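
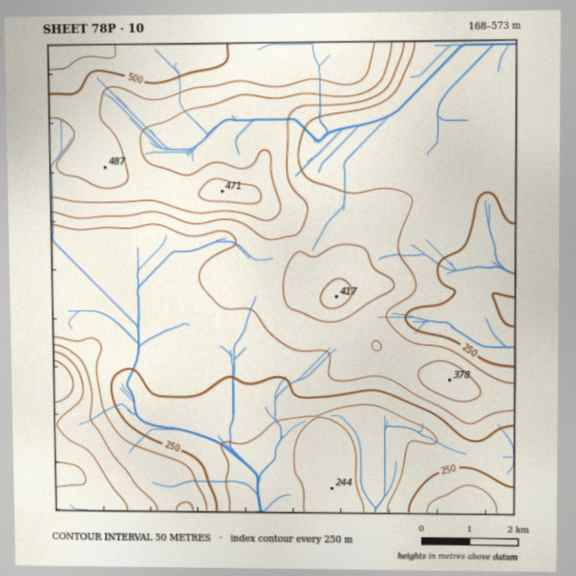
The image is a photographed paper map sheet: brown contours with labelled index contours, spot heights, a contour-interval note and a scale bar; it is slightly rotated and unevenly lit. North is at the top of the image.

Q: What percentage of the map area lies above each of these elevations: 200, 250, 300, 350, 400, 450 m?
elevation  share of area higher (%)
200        95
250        79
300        47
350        30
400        19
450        10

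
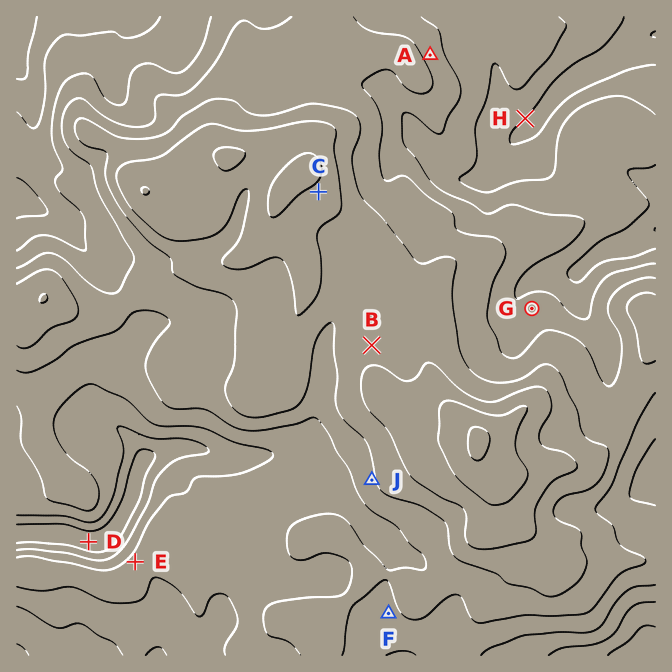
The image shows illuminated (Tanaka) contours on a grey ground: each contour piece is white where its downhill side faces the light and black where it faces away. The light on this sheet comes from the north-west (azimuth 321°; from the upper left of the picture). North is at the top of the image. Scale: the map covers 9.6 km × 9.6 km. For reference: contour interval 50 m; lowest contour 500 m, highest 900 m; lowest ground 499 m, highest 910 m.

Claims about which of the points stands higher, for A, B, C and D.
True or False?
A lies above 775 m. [False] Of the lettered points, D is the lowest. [True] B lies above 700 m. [True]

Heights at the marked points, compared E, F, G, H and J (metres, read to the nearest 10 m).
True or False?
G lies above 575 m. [True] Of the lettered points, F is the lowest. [False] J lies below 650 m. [False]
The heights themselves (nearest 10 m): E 660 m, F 690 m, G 670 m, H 550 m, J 740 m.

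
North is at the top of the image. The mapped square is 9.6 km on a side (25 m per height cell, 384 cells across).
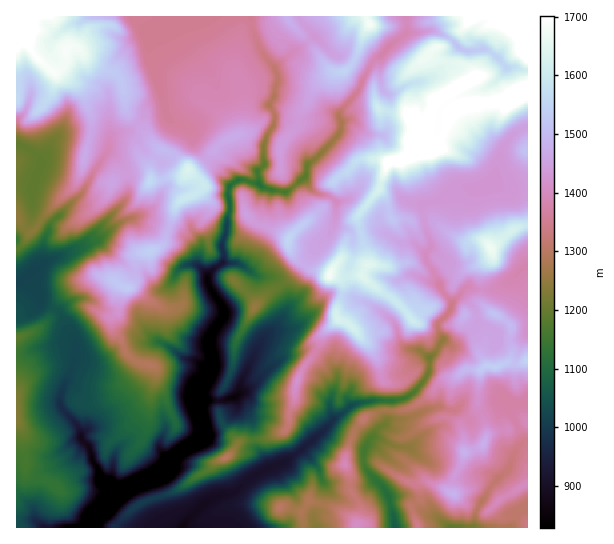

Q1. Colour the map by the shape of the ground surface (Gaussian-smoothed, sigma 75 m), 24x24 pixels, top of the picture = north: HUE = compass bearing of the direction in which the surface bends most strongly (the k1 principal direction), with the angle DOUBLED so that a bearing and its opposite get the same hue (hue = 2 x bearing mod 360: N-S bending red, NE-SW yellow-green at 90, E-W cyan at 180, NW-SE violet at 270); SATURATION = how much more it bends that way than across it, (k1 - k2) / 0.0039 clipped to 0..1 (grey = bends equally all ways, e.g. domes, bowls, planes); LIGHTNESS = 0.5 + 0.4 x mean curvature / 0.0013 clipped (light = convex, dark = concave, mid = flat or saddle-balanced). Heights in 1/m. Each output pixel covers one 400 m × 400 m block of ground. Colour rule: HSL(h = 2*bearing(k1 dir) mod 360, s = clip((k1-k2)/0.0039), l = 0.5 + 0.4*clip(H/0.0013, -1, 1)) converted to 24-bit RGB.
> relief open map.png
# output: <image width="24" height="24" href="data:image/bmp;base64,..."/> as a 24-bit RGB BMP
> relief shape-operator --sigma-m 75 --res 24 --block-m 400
<image width="24" height="24" href="data:image/bmp;base64,Qk32BgAAAAAAADYAAAAoAAAAGAAAABgAAAABABgAAAAAAMAGAAATCwAAEwsAAAAAAAAAAAAAoV9IsDY7v9ZFAzMzVKr44YSiVW5KjYFcZI14jH2HcUh4oypxXuJUi8NrVWuJk8e149jMFQQyxuiipTGhk3IyFatTnsZWVY9ukVyGeKGj3sjKi6jTADMmC+AN5sP4+4nnPGopSmk3NHmKgd3fy6Xd3ZnOOzWnxMRUib9kKQUuztJiaTur3e7nOXGor1rTsV/AgZ6lc6meq5aGnxOI4yBWUqcbAzIBI1h9/8zw0G5eH14fFUYQL0Qk0c5oow+Y1/O/OgY/f+Hpg7rQR3mzyn1chmxUO21Vkp5klJp1bZNnXKllUAFVcOK16sfPnEvCADMQFJpA/7vu+NP1qC6ZKVgWCEMaUH+l+ePSEy5oo3VTfnxEflNvn7t90JnIW5WYUYFni76Zf4KhnTt+I2qDsIR7nJN2uEDU8+jYABk5JcMi4qOqrEjn99TgK3p1CCsf76ymLkKiU5Zbm2+oU5F8faxsmpNUwG29hmqfrbl3XG5VkjCJeZGsbopuiXJxsZRgmOaRFAQvuvWbSylaiEJs26mAyoWbJUl8BFUR/4kwPwTgzV/feKI7dZhCr6Jna3lmhIhmw5mSWVp0UICLd22JmXuPel9h0NKMh5tGChsp/qqZET42PqOl1J7Z6L6iMyturTq/0Ul+fOliAFIg7WjjtJF4iqtCTUY3lItXp5qEj3KiW2qFbl1yfkRRjdCy3OzmroTJM16RERNi0PU6QopyKWFP/M/RZlSNWkZ9f69VbrlytZ3QB0t3x5PT1JTgpY/fhnzIr7RhVnhRcGR5YC1YlNN4VsNbe1ogvlkVNIaGFhp59969MWNjOmd542x0yEtRazZbuO68jnhJSSwTC2YgUT4josJaa2xQWaxOy0i0zXm9VihSgFCN4u3KQGN7l2CZy6+aX5ZzAy0w/rO0K2w+OWVJDzQi+q3a0PfwcG6weRp99OTXDFq+cZ/hXaiRZLCDXXq7dINsgzdRdyuNXNIy1KxwjpA0YMu8zJzUudbhJgEyTdQr9dboL1BwbjiVD4Yh1Z9DayYoW+Tjd8q248bsAktiw3GgkrdsfFlreoNoOTmSx7fpsa/gt9fZ4bjQVZ0mDr18tCGHRALs0/jwkCpLpyt7UC96vfPEP6/WkNyrVogmcoc8XCM4xmZse3AsSmwmYHxkXJs+JlssFlQdfsaTyFadxW6J5LiyJlcUUAEMAGk1dDcAhXRGvUJKdOTJQdGtoV/S06nEnZPThHLAYEKLiFR7uF247fLYK1FY5q2sHxup085BBywIMWo8ttGo03yn35zFJTi3AC5G4ZeiSnGe1vXpiFaQMGNYtWs9lLJSbUI8jnpTVFKAaZm5ma7Z7b/YiTSudMGwkRjX1Vjf5ZPBDUouenoXgW1C3pd2tUOdAFOUlu6riMHYUpmp2qDDT2yrgU/JxI1Ya7WbdnKsYnmeYH5kSXBCb5RUwH3Xk1lgmGG6KIzfxlBmxHDUVSrNM5p32IZ+057XAIHZtf/kRA5+My8AzZVcxA8RG1wn73mON6hBZ104YX5ad39yd31zdHxidnpWco1xSGVt0naNH7eJv5ajPFqbro7ZknjMvunJthF2IFUAFwAz9fLWACsz29nu4qLRHUNM8ThAja9mTm45UFMwVYZDbn17iHRpjGpfTmhvTWqX4baWRnx6c5yHnKdoTM+JnSxawYKtxpWvACZX8uzEViSDDkYitnuFgoLeqHzo7rHevp/dhrbUcK+aPmdqrYO0qIgyKGYqJUNC28uMS1FzbJNgZ7ZnbkNEUGlfpoJywaG6AEO035Ruq4SsWbq2H2tVjlc0KkUg0c+GhntqpnOApXh5hnU7H2EnW7Pu36/DEzlErMuIZlKHgrZ5VE+PgG1+eoWBaolxjZFqvjhCOTK6ro2BnmZMG05Wx3PLR2nbwdWxnmaEnXWVrYa3xYXWnj+mTDCX1IRqSqvGZ512VISRrcKjTz97fX+FhImFf3l+h4l7s3V9KlJtq4V+rnmcPbV2K/B1WxpScZ4qsV1jwHazbahKPpKk07nrdzF8o9e9snudZqF9X6ifl659XkVxfYaDhH6AhH6EhoyEn2pvNUV9cY6TkcTA5abDDmNMUle66briUZ5tVLSYxLXbaS6aXUUYfca6Un6Fp5u5sJu3YqCZd0yUbmd8fH98fIGAf4KEk5OBfzt6dap6VZBij0xBg1891KRYCSoXQZlq8drqfQYNQz8QciEjmtKwmo1/l4JiOo9IpXo61MtJVzJwen1/fX98e395en52indvdVycqoN4Y1ydaF6Ej2ap8/TXMmy+IVRfZUcSynSDgoO+dZSre6mM"/>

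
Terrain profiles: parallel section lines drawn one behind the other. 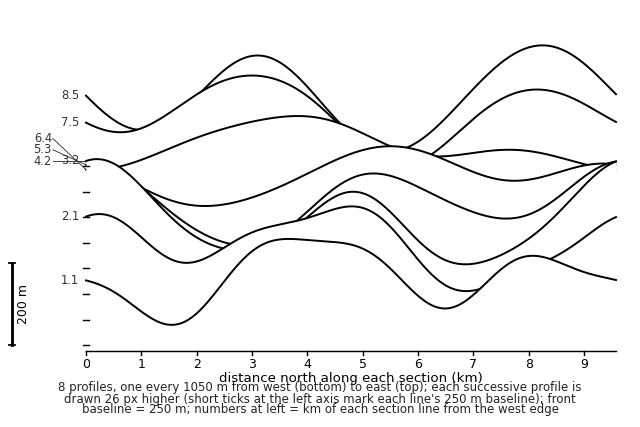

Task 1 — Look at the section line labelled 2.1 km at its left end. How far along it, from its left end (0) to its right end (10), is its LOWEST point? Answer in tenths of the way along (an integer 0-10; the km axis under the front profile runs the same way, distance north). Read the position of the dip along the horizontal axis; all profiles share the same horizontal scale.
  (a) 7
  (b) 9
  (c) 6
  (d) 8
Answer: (a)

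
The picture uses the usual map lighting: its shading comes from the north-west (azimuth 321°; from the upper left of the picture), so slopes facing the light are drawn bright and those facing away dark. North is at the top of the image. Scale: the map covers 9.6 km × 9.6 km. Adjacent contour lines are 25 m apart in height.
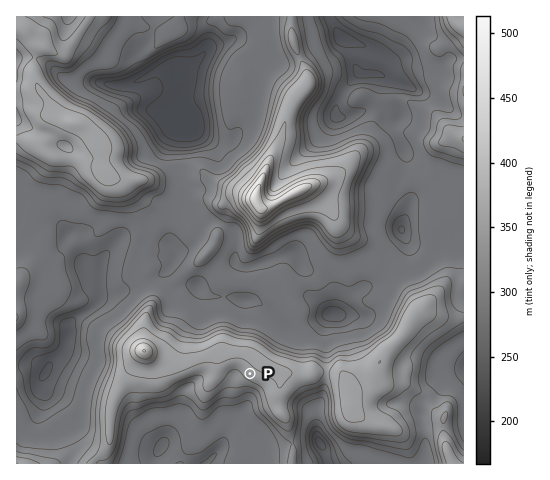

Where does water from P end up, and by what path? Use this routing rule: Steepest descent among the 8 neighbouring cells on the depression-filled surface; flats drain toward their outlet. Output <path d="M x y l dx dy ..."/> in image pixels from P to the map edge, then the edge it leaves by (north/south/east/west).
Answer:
<path d="M250 374l-7 7 0 9 2 3 0 17-2 4-15 17-6 15-9 12-7 5"/>
exit: south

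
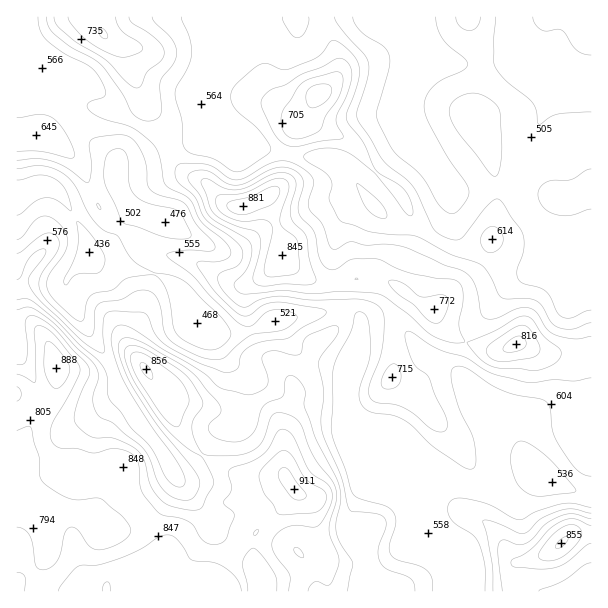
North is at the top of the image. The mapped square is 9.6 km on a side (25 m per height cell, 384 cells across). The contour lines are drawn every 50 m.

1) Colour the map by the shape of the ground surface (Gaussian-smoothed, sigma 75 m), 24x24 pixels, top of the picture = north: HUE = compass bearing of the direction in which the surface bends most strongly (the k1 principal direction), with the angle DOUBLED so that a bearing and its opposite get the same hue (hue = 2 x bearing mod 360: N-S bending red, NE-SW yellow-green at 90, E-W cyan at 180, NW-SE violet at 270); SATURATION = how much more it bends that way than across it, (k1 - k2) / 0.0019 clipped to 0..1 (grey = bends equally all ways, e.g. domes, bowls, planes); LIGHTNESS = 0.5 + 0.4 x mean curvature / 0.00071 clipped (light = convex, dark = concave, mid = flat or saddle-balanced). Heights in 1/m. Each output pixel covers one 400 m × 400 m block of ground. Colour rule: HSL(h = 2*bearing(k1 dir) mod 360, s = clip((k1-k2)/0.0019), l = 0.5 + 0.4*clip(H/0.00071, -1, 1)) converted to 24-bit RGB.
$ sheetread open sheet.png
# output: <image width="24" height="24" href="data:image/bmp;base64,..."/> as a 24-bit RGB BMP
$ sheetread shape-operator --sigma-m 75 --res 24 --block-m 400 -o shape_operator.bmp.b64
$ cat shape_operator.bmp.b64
<image width="24" height="24" href="data:image/bmp;base64,Qk32BgAAAAAAADYAAAAoAAAAGAAAABgAAAABABgAAAAAAMAGAAATCwAAEwsAAAAAAAAAAAAAWY6FYnejppaznJjGrXKmbYOBcn+BgnyahJ6ldV2Et9CjdlWrkFGOhbZdWpijibrHuZvDhF6iW1V8NCxo5ceHc1s2Y34sUXFTfZmFS15ngbdiSG5ZsWiZunurgZyUYaybj1uYsHJ2lsJeUCtFvKdiacXhyWVfLWExcVxIh1JgcVBwMThuxfHVzJD++NPkJ2xqlX57XGiBpKl3aVVYWWNGcKxXpK65hWKVWkFesJuB0lloSzdAmOxSESI6xXh0hnDHS1x0gFJzi0xjWeGvY8aEJT5g8tnr28z/i3R1el9ch3hLdHFdc5uAhNmiS5KjqSOVtHaadYRXnlBfxI655fHaDImyS7y+yFKCdFCFS1SYteLebMB/aUhFLX1ORKMniF0YhGKBim+itaTBXXWlpMWEScNUIg8kUz8nr5tTi3yulXyuw+/Om9vItS/WQCdJf2lcf3N+X4Nkh3Q7h5tOaoBpcnNaWkQpl10jZW99a6KIhq+jhHPF3u3onznKLgUofeSccdbNV2GxxoDD4t+pdZ5YcyNyblh7gH5+fmNzf1VTg7iAdpuNdmd6fmR5ekN6m8qdXYR3bLBZV5JUTIxUqb09MwAgrvRrR8tmVlc9MEo4p7JN3dKjlIVcQyZQfmRic2JVaDpLksqFg76mfGWHemZ9b1h+dX+weLx/Uq2fx5NrQYRITI9ZWA9CixNw3PfUYHmwUZC9S12hccyayYhbsGNVLCZluThoh4FOb8a5rtu5d1p/d1Nnd1tWV3NcXKBoqX5poDrR5aZ6c6VvPJmHLAAz0PvTv+LQh5/LWUGOe092ak480MyWv6KXGh1Ze1rL6NDZaruvnJJ0a0Zncy01hnlNfpFXQYFHgo1hRw9H5fTX1eT0WgCOKzf/z/zmlLnUkT2ljyaZwlusi8K+uZ5qwXNUL01kJ05Y59+waVeNhyotUx051XDXhs6LesWldqzHZIKoHlCVzv7NVxpuMwAzuP+/tpUfMSYWPh8bNDEhaq4dUb5XtkjD4bXXynrIHzhXyNR7Xhg8uMJga9rlTrbk7Nf01+zzRVzTrXDQsf/iyqdKMQIwiti4wpt2y5l9UjttZzlWUh0t2/JgGScMISwHN0QF0HkTIRo6nnI5Q1C20enRWJB0K2lOOpxN5bqhKCAxZnxB+PkSJA8QMFR2UKlIlmxUyaiQaR9XYSNYn8Pb9MTty2S3X6qzldPlfl7hY5XOfc3cl+XmnYq5yaHKX26TNXJEoXY6iEVybnxi94urMoxJL3ZfYFRPhGo5jVorcjPHquX1YrvZhC+X9dbmx+vkObPGSke7qKXPdL+xiFlmcaOLqWd9nj5YfnpaWHJYfnFzf32AdT6j9tXiJB+JeD0/bruuotTYSZm/VhMMLRQGLFkVgtVX5+XPT1CUNnyEZp59o3mxs5Vpa4BjdzN2xpObk6uzYF6KfHFye353TXWVzLd4WAtWuemvPqaYbEouNBkZkR113azPpOrFE+IaQ7EoiUh0SoJycGZGQx0atuVaQU5wPktdwLuNomRtgktzlWthbH1YQnAsfjosjyhSoOeRcip3v1WejzyeL9rIzP/y1b7/+9D3l3nONl1sXoiIaDhaaMygo+OvYjhqWWZrkJpOmV5VdG2Yi5y0rY7FbnQzPzIglfGYRZGORD9sg2mMh8/gz/zzo3YyEiEVwNNX+JCoqSnEbiFRTtFifOKyfTBRfl14eFt1lq14XpmCbn+Lio1ycIpmoJfctuPwgc6wcDJIKzI2cp1SeNlXSFUndD80WVs/SzYQrWEAXFcVMdm2svLPXS9ae2VvfV97iGFul8CLb4yJVW53lXt8hod1jIK4rnWEjD5xpXK3eVm6iMqYib2NWE95f1pyflFuV4Ox59noq9qSJdZGXDI4c1N1e3GAc1SJnrumk62RiXeLWHJ/dZqcj5CudHNbjWZoe3ufjlGXrlZFo8+WbYBZW1JuYViWmKK6bKi2jV279NffxMOJLlViXm57b3WDXI2hnLapq5KnkHWdfWqTWX5MbXlBdntrfXxhZEo6Sx8oqNmKsqVaVX1SVnV/U4eBcI97caV1NpGPxYWC99TdTkC3UF6AdH6AZYJqcIFTk4BWfWdhh2BljWt7jmpzhGuLdzJKizVMftOkmuTQuMbZj4zJV1KQbXx/W35poKFtRmRSV2JAzOGRoT2ohVmRe3eAf212hnJZcJ9gcWx/iX6FgnKHk3l+WTp/wnvQqMrYtem1PZBci4REgERJf1+AgXqFcYV+iZJsYVpucKBbpLg7YT5RgHJzfXmAdleKx5udbbiZW117in6Cc26JooSQ"/>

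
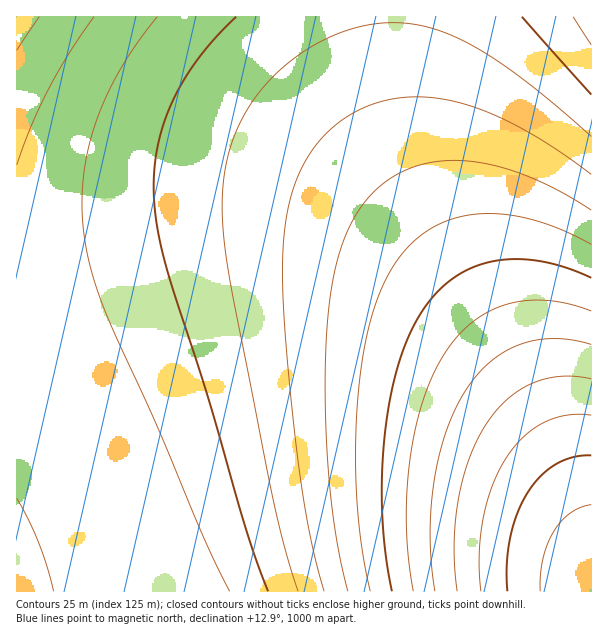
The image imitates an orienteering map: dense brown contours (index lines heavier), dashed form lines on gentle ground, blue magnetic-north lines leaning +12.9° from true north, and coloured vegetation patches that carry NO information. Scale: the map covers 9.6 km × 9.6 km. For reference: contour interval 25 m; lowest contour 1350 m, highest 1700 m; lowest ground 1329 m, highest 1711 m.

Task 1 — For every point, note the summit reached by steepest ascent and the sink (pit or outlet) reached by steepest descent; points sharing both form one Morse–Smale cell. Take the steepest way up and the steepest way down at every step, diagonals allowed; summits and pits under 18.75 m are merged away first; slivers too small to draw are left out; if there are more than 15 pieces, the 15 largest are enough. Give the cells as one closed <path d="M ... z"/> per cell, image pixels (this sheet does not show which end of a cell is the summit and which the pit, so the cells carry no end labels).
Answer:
<path d="M392 16l-376 1 0 343 36 47 34 57 26 55 26 73 454-1 0-54-18-51-42-90-81-145-35-75-8-27-11-48-5-48z"/><path d="M591 16l-199 1 0 36 5 48 11 48 8 27 35 75 59 103 38 75 29 65 14 42z"/><path d="M17 361l-1 230 121 1-25-73-26-55-34-57z"/>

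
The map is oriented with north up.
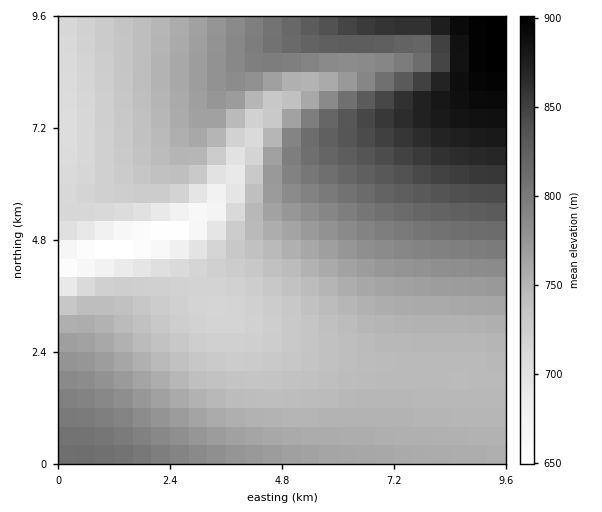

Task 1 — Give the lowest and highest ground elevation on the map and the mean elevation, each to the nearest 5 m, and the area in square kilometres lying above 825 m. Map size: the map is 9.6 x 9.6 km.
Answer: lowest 645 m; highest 900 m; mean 765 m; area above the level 12.4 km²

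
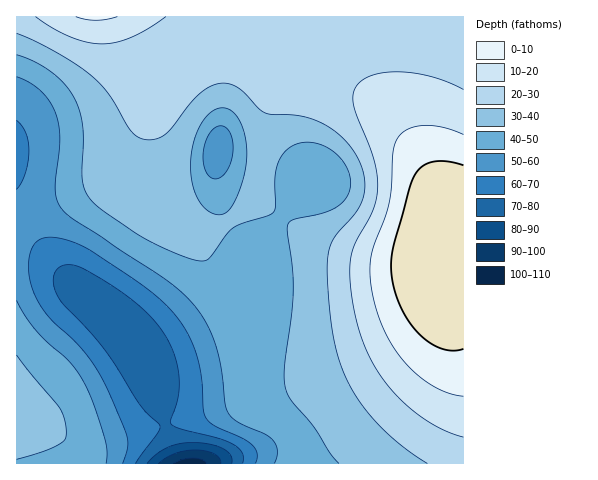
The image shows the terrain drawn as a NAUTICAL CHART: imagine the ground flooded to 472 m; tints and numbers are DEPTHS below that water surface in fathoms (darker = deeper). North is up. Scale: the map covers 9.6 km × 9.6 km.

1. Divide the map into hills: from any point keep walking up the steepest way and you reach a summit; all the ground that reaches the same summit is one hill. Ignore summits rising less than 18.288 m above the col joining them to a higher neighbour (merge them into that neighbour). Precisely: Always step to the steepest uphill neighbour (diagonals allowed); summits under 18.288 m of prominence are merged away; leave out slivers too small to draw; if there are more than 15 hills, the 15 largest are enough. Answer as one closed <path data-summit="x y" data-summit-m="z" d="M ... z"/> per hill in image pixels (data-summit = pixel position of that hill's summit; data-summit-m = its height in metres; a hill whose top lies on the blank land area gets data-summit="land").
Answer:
<path data-summit="land" d="M463 16l-236 1-9 43 5 58-7 49 0 18 3 16 8 17 28 44 3 22-5 15-14 11-79 40-10 3-9 0 10 19 18 66 11 26 284-1z"/><path data-summit="96 17" data-summit-m="457" d="M227 16l-211 1 1 186 20 35 26 35 14 16 26 20 41 44 10-1 17-7 68-35 14-11 3-8 2-21-3-8-28-44-8-17-3-16 0-18 7-49-5-58 8-32z"/><path data-summit="17 393" data-summit-m="402" d="M17 200l-1 263 163 1-14-38-14-54-10-21-13-17-25-25-26-20-20-23-26-37z"/>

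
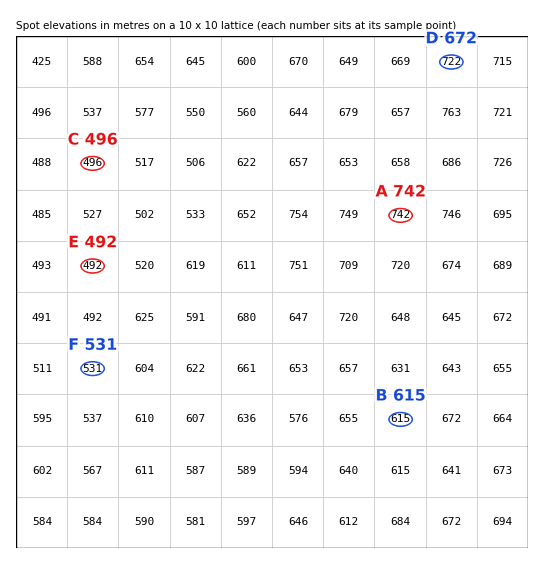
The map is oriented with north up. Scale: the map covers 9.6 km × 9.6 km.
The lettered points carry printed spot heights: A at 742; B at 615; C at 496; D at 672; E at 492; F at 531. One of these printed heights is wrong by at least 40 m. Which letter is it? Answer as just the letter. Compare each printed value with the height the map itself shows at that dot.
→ D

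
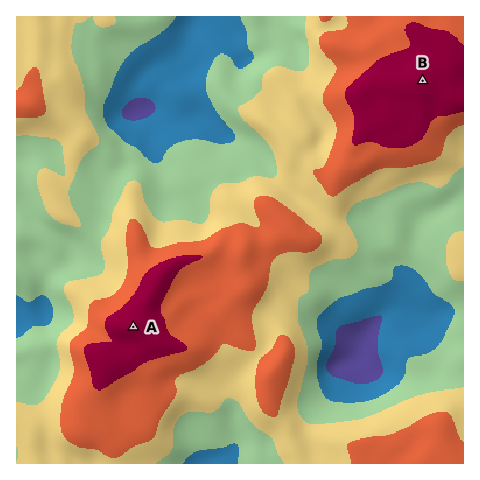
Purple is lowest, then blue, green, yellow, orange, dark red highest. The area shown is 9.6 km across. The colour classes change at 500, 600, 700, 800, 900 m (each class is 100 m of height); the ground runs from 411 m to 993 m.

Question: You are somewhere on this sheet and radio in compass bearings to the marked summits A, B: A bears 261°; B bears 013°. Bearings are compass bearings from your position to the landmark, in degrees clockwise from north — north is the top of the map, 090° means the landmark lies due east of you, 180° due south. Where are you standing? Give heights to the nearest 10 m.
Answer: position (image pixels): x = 375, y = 289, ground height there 590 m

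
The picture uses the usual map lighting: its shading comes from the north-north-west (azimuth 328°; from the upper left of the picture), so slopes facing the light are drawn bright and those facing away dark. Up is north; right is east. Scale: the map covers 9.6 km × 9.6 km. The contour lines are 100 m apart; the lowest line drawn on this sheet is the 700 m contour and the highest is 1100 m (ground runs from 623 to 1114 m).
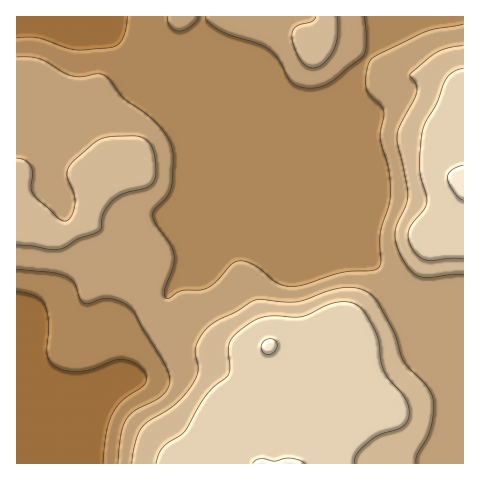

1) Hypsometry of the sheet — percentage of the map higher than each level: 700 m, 92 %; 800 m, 59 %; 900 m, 31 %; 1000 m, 17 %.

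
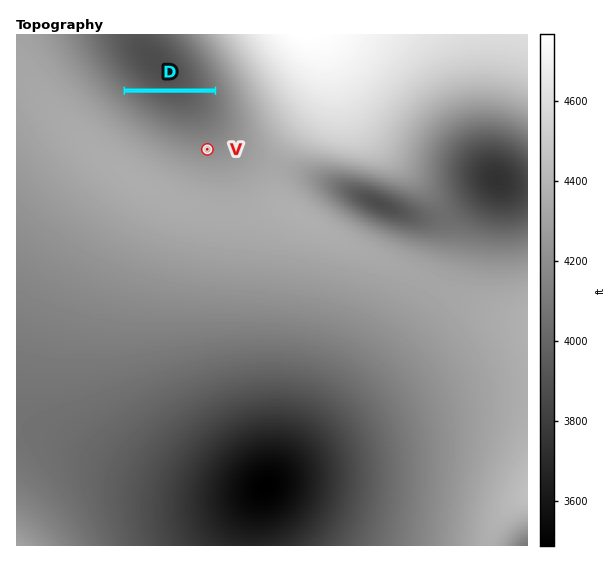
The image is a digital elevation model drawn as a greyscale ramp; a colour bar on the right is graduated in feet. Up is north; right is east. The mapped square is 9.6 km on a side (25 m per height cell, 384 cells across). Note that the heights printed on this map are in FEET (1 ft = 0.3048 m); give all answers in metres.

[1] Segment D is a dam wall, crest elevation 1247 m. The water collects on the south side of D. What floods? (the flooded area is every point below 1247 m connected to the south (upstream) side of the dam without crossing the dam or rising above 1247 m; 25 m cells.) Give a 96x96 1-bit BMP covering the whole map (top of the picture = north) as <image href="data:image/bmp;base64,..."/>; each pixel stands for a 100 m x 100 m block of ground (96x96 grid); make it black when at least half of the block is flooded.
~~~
<image width="96" height="96" href="data:image/bmp;base64,Qk2+BAAAAAAAAD4AAAAoAAAAYAAAAGAAAAABAAEAAAAAAIAEAAATCwAAEwsAAAIAAAAAAAAA////AAAAAAAAAAAAAAAAAAAAAAAAAAAAAAAAAAAAAAAAAAAAAAAAAAAAAAAAAAAAAAAAAAAAAAAAAAAAAAAAAAAAAAAAAAAAAAAAAAAAAAAAAAAAAAAAAAAAAAAAAAAAAAAAAAAAAAAAAAAAAAAAAAAAAAAAAAAAAAAAAAAAAAAAAAAAAAAAAAAAAAAAAAAAAAAAAAAAAAAAAAAAAAAAAAAAAAAAAAAAAAAAAAAAAAAAAAAAAAAAAAAAAAAAAAAAAAAAAAAAAAAAAAAAAAAAAAAAAAAAAAAAAAAAAAAAAAAAAAAAAAAAAAAAAAAAAAAAAAAAAAAAAAAAAAAAAAAAAAAAAAAAAAAAAAAAAAAAAAAAAAAAAAAAAAAAAAAAAAAAAAAAAAAAAAAAAAAAAAAAAAAAAAAAAAAAAAAAAAAAAAAAAAAAAAAAAAAAAAAAAAAAAAAAAAAAAAAAAAAAAAAAAAAAAAAAAAAAAAAAAAAAAAAAAAAAAAAAAAAAAAAAAAAAAAAAAAAAAAAAAAAAAAAAAAAAAAAAAAAAAAAAAAAAAAAAAAAAAAAAAAAAAAAAAAAAAAAAAAAAAAAAAAAAAAAAAAAAAAAAAAAAAAAAAAAAAAAAAAAAAAAAAAAAAAAAAAAAAAAAAAAAAAAAAAAAAAAAAAAAAAAAAAAAAAAAAAAAAAAAAAAAAAAAAAAAAAAAAAAAAAAAAAAAAAAAAAAAAAAAAAAAAAAAAAAAAAAAAAAAAAAAAAAAAAAAAAAAAAAAAAAAAAAAAAAAAAAAAAAAAAAAAAAAAAAAAAAAAAAAAAAAAAAAAAAAAAAAAAAAAAAAAAAAAAAAAAAAAAAAAAAAAAAAAAAAAAAAAAAAAAAAAAAAAAAAAAAAAAAAAAAAAAAAAAAAAAAAAAAAAAAAAAAAAAAAAAAAAAAAAAAAAAAAAAAAAAAAAAAAAAAAAAAAAAAAAAAAAAAAAAAAAAAAAAAAAAAAAAAAAAAAAAAAAAAAAAAAAAAAAAAAAAAAAAAAAAAAAAAAAAAAAAAAAAAAAAAAAAAAAAAAAAAAAAAAAAAAAAAAAAAAAAAAAAAAAAAAAAAAAAAAAAAAAAAAAAAAAAAAAAAAAAAAAAAAAAAAAAAAAAAAAAAAAAAAAAAAAAAAAAAAAAAAAAAAAAAAAAAAAAAAAAAAAAAAAAAAAAAAAAAAAAAAAAAAAAAAAAAAAAAAAAAAAAAAAAAAAAAAAAAAAAAAAAAAAAAAAAAAAAAAAAAAAAAAAAAAAAAAwAAAAAAAAAAAAAAH8AAAAAAAAAAAAAAf+AAAAAAAAAAAAAB//AAAAAAAAAAAAAD//AAAAAAAAAAAAAP//AAAAAAAAAAAAAf//AAAAAAAAAAAAAAAAAAAAAAAAAAAAAAAAAAAAAAAAAAAAAAAAAAAAAAAAAAAAAAAAAAAAAAAAAAAAAAAAAAAAAAAAAAAAAAAAAAAAAAAAAAAAAAAAAAAAAAAAAAAAAAAAAAAAAAAAAAAAAAAAAAAAAAAAAAAAAAAAAAAAAAAAAAAAAAAAAAAAAAAAAA="/>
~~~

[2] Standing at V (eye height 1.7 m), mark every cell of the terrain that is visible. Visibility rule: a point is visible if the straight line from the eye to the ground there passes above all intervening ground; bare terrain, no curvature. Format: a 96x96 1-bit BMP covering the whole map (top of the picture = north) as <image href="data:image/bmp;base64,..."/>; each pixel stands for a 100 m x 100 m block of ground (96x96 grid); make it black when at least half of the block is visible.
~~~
<image width="96" height="96" href="data:image/bmp;base64,Qk2+BAAAAAAAAD4AAAAoAAAAYAAAAGAAAAABAAEAAAAAAIAEAAATCwAAEwsAAAIAAAAAAAAA////AAAAAAAAAAAAAAAAAAAAAAAAAAAAAAAAAAAAAAAAAAAAAAAAAAAAAAAAAAAAAAAAAAAAAAAAAAAAAAAAAAAAAAAAAAAAAAAAAAAAAAAAAAAAAAAAAAAAAAAAAAAAAAAAAAAAAAAAAAAAAAAAAAAAAAAAAAAAAAAAAAAAAAAAAAAAAAAAAAAAAAAAAAAAAAAAAAAAAAAAAAAAAAAAAAAAAAAAAAAAAAAAAAAAAAAAAAAAAAAAAAAAAAAAAAAAAAAAAAAAAAAAAAAAAAAAAAAAAAAAAAAAAAAAAAAAAAAAAAAAAAAAAAAAAAAAAAAAAAAAAAAAAAAAAAAAAAAAAAAAAAAAAAAAAAAAAAAAAAAAAAAAAAAAAAAAAAAAAAAAAAAAAAAAAAAAAAAAAAAAAAAAAAAAAAAAAAAAAAAAAAAAAAAAAAAAAAAAAAAAAAAAAAAAAAAAAAAAAAAAAAAAAAAAAAAAAAAAAAAAAAAAAAAAAAAAAAAAAAAAAAAAAAAAAAAAAAAAAAAAAAAAAAAAAAAAAAAAAAAAAAAAAAAAAAAAAAAAAAAAAAAAAAAAAAAAAAAAAAAAAAAAAAAAAAAAAAAAAAAAAAAAAAAAAAAAAAAAAAAAAAAAAAAAAAAAAAAAAAAAAAAAAAAAAAAAAAAAAAAAAAAAAAAAAAAAAAAAAAAAAAAAAAAAAAAAAAAAAAAAAAAAAAAAAAAAAAAAAAAAAAAAAAAAAAAAAAAAAAAAAAAAAAAAAAAAAAAAAAAAAAAAAAAAAAAAAAAAAAAAAAAAAAAAAAAAAAAAAAAAAAAAAAAAAAAAAAAAAAAAAAAAAAAAAAAAAAAAAAAAAAAAAAAAAAAAAAAAAAAAAAAAAAAAAAAAAAAAAAAAAAAAAAAAAAAAAAAAAAAAAAAAAAAAAAAAAAAAAAAAAAAAAAAAAAAAAAAAAAAAAAAAAAAAAAAAAAAAAAAAAAAAAAAAAAAAAAAAAAAAAAAAAAAAAAAAAAAAAAAAAAAAAAAAAAAAAAAAAAAAAAAAAAAAAAAAAAAAAAAAAAAAAAAAAAAAAAAAAAAAAAAAAAAAAAAAAAAAAAAAAAAAAAAAAAAAAAAAAAAAAAAAAAAAAAAAAAAAAAAAAAAAAAAAAAAAAAAAAAAAAAAAAAAf8fAAAAAAAAAAAAB///wAAAAAAAAAAAH///8AAAAAAAAAAAf/////gAAAAAAAAA//////gAAAAAAAAD//////gAAAAAAAAH//////AAAAAAAAAP/////+AAAAAAAAAf/////+AAAAAAAAA//////+AAAAAAAAB//////8AAAAAAAAD//////8AAAAAAAAH//////8AAAAAAAAP//////8AAAAAAAAf//////4AAAAAAAA///////4AAAAAAAB///////wAAAAAAAD///////wAAAAAAAH///////wAAAAAAAH///////gAAAAAAAP///////gAAAAAAAf///////AAAAAAAA///////+AAAAAAAA///////+AAAAAAAB///////8AAAAAAAA="/>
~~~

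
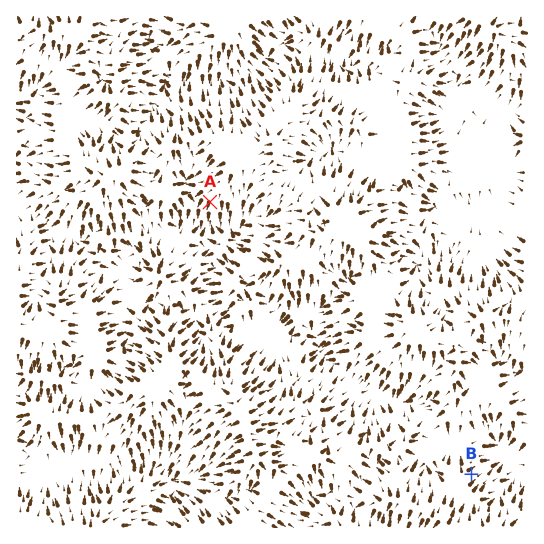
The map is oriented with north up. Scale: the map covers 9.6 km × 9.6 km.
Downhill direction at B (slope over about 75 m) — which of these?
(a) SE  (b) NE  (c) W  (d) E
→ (d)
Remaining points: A S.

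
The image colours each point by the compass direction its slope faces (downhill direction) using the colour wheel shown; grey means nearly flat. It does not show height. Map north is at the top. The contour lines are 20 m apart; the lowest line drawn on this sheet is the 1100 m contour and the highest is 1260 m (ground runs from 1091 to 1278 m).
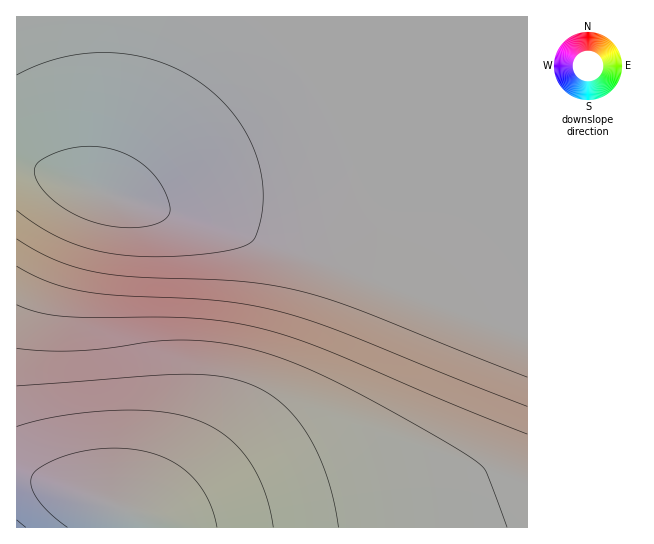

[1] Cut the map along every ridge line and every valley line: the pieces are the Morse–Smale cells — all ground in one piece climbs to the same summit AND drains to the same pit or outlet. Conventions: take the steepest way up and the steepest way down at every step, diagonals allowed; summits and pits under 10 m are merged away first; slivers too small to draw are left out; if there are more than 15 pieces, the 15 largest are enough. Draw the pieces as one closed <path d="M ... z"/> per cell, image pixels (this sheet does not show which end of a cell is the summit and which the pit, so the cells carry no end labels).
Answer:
<path d="M527 16l-510 0-1 461 27 4 90 31 6 6 2 10 386 0z"/><path d="M26 477l-10 1 1 50 123-1-1-9-6-6-90-31z"/>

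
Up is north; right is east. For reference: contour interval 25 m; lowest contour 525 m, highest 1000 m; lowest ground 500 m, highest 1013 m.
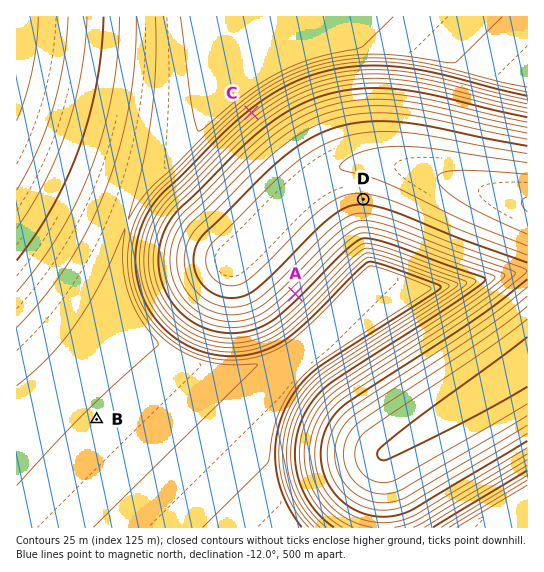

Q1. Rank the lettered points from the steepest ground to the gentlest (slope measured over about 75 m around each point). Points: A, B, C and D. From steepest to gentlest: C A D B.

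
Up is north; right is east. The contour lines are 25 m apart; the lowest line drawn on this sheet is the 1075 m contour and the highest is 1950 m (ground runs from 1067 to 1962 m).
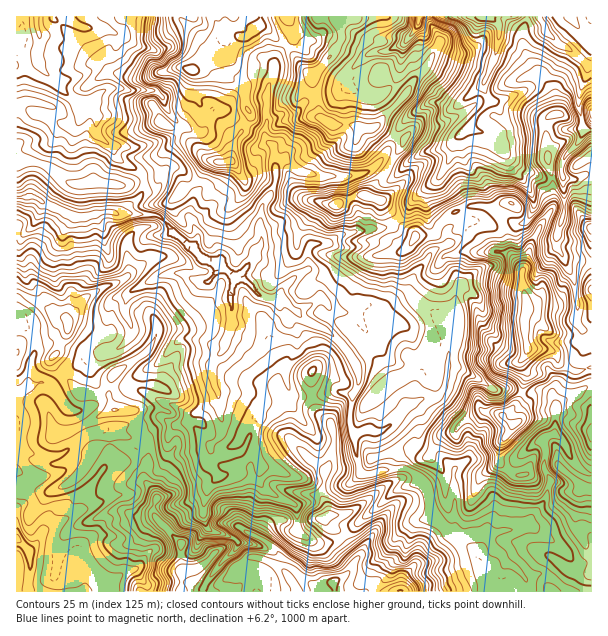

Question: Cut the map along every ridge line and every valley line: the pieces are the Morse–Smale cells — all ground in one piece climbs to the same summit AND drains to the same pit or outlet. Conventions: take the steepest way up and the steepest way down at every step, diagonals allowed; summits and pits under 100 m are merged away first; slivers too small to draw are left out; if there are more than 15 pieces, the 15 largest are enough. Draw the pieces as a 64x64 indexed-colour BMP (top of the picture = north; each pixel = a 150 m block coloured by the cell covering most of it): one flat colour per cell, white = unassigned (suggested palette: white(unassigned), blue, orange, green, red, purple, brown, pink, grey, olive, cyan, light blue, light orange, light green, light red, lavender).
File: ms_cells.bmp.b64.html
<image width="64" height="64" href="data:image/bmp;base64,Qk12CAAAAAAAAHYAAAAoAAAAQAAAAEAAAAABAAQAAAAAAAAIAAATCwAAEwsAABAAAAAAAAAA////ALR3HwAOf/8ALKAsACgn1gC9Z5QAS1aMAMJ34wB/f38AIr28AM++FwDox64AeLv/AIrfmACWmP8A1bDFAAVVVVVVVVVVVSIiIiIiIiIiIiIiIiIiIiIhERERERERBVVVVVVVVVVVIiIiIiIiIiIiIiIiIiIiIiEREREREREAVVVVVVVVVVVSIiIiIiIiIiIiIiIiIiIiEREREREREQBVVVVVVVVVVSIiIiIiIiIiIiIiIiIiIiIRERERERERBVVVVVVVVVVVIiIiIiIiIiIiIiIiIiIiIhEREREREREFVVVVVVVVVVUiIiIiIiIiIiIiIiIiIiIhEREREREREVVVVVVVVVVVUiIiIiIiIiIiIiIiIiIiIhERERERERERVVVVVVVVVVUiIiIiIiIiIiIiIiIiIiIhERERERERERFVVVVVVVVVUiIiIiIiIiIiIiIiIiIiIhEREREREREREVVVVVVVVVVSIiIiIiIiIiIiIiIiIiIiERERERERERERVVVVVVVVVVUiIiIiIiIiIiIiIiIiIiIRERERERERERFVVVVVVVVVUiIiIiIiIiIiIiIiIiIiIhEREREREREREVVVVVVVVVUiIiIiIiIiIiIiIiIiIiIhERERERERERERVVVVVVVVVSIiIiIiIiIiIiIiIhESIhERERERERERERFVVVVVVVVVUiIiIiIiIiIiK7IiEREREREREREREREREVVVVVVVVVVSIiIi//IiIiK7siIRERERERERERERERERVVVVVVVVVVIiIi///yIiK7uyIhERERERERERERERERFVVVVVVVVVIiIiL/8iIiK7u7IiEREREREREREREREREVVVVVVVVVUiIiL/8iIiIru7siERERERERERERERERERVVVVVVVVUiIiIv/yIiIiu7siIRERERERERERERERERFVVVVVVVIiIiIiL/IiIiK7siIhEREREREREREREREREVVVVVVVIiIiIiIiIiIgAHuyIiERERERERERERERERERVVVVVmYiIiIiIiIAAAAHu7IiIhERERERERERERERERFVVVVmZmZmZiIiIgAAd3e7siIiEREREREREREREREREVVVVmZmZmZmYiIiB3d3d7uyIiIRERERERERERERERERVVVmZmZmZmZiIiJ3d3d3u7IiIhERERERERERERERRERVVWZmZmZmZmYmZmd3d3d7siIhERERERERERERERFERFVVVmZmZmZmZmZmZ3d3d3uyIhEREREREREREREUREREVVVWZmZmZmZmZmZmd3d3eyIhERERERERERERERRERERVVVVmZmZmZmZmZmZ3d3dyIhERERERERERERERFERERFVVVmZmZmZmZmZmZnd3dyIREREREREREREREREUREREVVVmZmZmZmZmZmZmd3d3sRERERERERERERERERRERERVZmZmZmZmZmZmZmZ3d3zBERERERERERERERERFERERGZmZmZmZmZmZmZmZ3d6qswRERERERERERERERFEREREZmZmZmZmZmZmZmZ3d6qqzMEREREREREREREREURERERmZmZmZmZmZmZmZnd6qqqqzMERERERERERERERRERERGZmZmZmZmZmZmZmd3eqqqqszBERERERERERERFEREREZmZmZmZmZmZmZnd3d3qqqszMzMzBERERERERFERERERmZmZmZmZmZmZnd3d3eqqqrMzMzMzMEREREREURERERGZmZmZmZmZmZnd3d3d6qqqqqszMzMwRERERERREREREd2ZmZmZmZmZnd3d3d3qqqqqqqqqsxERBERERRERERER3ZmZmZmZmZnd3d3d3eqqqqqqqqqrUREQRERFERERERHd2Z3d3d3d3d3d3d3d6qqqqqqqqrd1EREQREUREREREd3d3d3d3d3d3d3d3d3eqqq7u6qrd3URERERERERERER3d3d3d3d3d3d3d3d3d6qu7u7u7d3d1ERERERERERERHd3dzMzMzd3d3d3d3d3fu7u7u7u3d3dREREREREREREd3czMzMzMzN3d3d3czM+7umZme7t3d3URERERERERER3czMzMzMzM3d3d3czMz6ZmZmZme6N3d1ERERERERERDMzMzMzMzMzd3dzMzMzOZmZmZmZmYiN3UREREREREREMzMzMzMzMzM3dzMzMzM5mZmZmZmZmIiI1EREREREREQzMzMzMzMzMzMzMzMzM5mZmZmZmZmIiIiERERERERERDMzMzMzMzMzMzMzMzMzmZmZmZmZmIiIiIhERERERERAMzMzMzMzMzMzMzMzMzOZmZmIiIiIiIiIiIREREREREAzMzMzMzMzMzMzMzMzM5mZmYiIiIiIiIiIiEREREREQDMzMzMzMzMzMzMzMzMzmZmYiIiIiIiIiIiIRERERERAMzMzMzMzMzMzMzMzMzOZmZiIiIiIiIiIiIhEREREREAzMzMzMzMzMzMzMzMzM5mZmIiIiIiIiIiIiEREREREQDMzMzMzMzMzMzMzMzMzOZmYiIiIiIiIiIiIRERERERAMzMzMzMzMzMzMzMzMzM5mZmIiIiIiIiIiIiEREREREQzMzMzMzMzMzMzMzMzMzmZmZiIiIiIiIiIiIRERERERDMzMzMzMzMzMzMzMzMzM5mZmYiIiIiIiIiIhEREREREMzMzMzMzMzMzMzMzMzMzOZmZiIiIiIiIiIiIREREREQzMzMzMzMzMzMzMzMzMzM5mZmIiIiIiIiIiIhERERERDMzMzMzMzMzMzMzMzMzM5mZmZiIiIiIiIiIhERERERE"/>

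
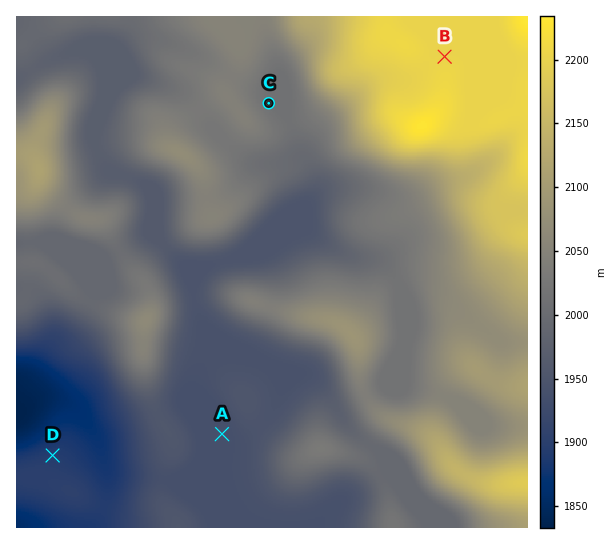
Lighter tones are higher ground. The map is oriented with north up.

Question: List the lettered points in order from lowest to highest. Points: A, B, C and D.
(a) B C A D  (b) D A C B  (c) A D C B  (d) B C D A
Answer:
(b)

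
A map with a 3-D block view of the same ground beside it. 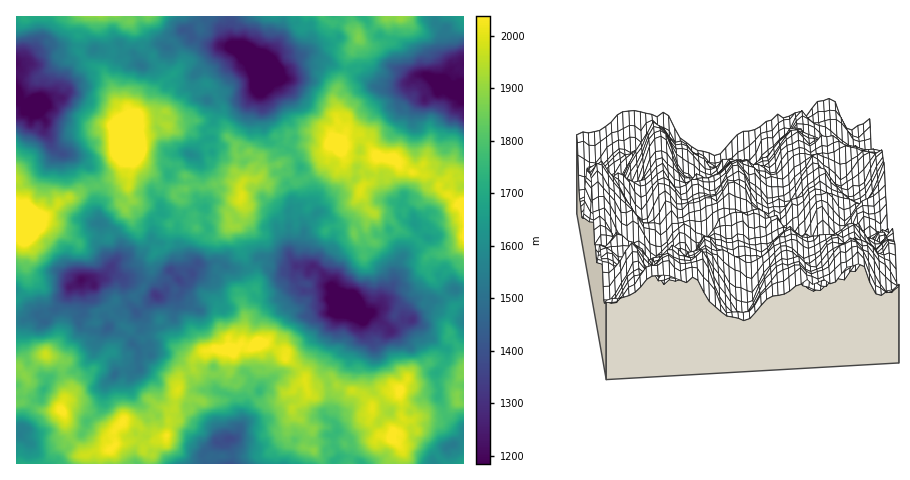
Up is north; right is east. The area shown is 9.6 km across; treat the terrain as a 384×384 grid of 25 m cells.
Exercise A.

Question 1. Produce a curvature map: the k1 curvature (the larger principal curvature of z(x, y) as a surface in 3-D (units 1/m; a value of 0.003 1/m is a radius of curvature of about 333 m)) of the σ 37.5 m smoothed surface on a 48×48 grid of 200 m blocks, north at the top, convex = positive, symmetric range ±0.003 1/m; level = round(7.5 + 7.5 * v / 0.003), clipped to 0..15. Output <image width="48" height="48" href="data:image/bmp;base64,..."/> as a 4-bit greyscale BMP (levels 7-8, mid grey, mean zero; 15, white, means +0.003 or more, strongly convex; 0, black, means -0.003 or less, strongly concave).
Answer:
<image width="48" height="48" href="data:image/bmp;base64,Qk32BAAAAAAAAHYAAAAoAAAAMAAAADAAAAABAAQAAAAAAIAEAAATCwAAEwsAABAAAAAAAAAAAAAAABEREQAiIiIAMzMzAERERABVVVUAZmZmAHd3dwCIiIgAmZmZAKqqqgC7u7sAzMzMAN3d3QDu7u4A////AOnOjP/L2nr7m+mt7N/sqpr5eoearud/zNeMvMze+a+974iqq5urzO/qq7rXr8iZd6iMqtib2rm9+oi0dYm6uprKu43e+7qnbFaXzpiM+nur+524eou8uo3KaZnL7L67y0ipv6W679uX7qpnp2i4u9u6iryavdq7yZz//5rHn8q4zNuZunnJnphombvXbqzJ2v2Z/au4vJzbu47/7M7bu8y5iYvoj6ioz6qIzsyHuX7Z35qYmqyI/Y7Kneybz5qXvn6ovN2FqonX75mXvLp6u8yp7crM78yqy813q7vqTXWd3qu9u4q3ic2Oyou7vvhXneq8vMn9i5jZrMqlvFmJv9uqt8t5zf7anNz//tp/27pXnN77vqi5/rmsmrhoyp3ri6vvqcdr2ol4/K///t/d3pmo2olrqnm9fYuK+ouprJy+6Jtr+s3+3NqJjZnIebmM+3tX7Xq2jNiap+p9rcesq5nHrIrJbKmb+Vp4zInry4mvieiPife6mXmpeoa8+SrM+IdqnMz9qnvMyZWNR/yaa9upd3x4+Z647PlvuLqL68yVyKvbrti3m66oo1y2ir1439zPtaqM2c9pu57Jv8zMp22pyWu4vbmec83bh3hZxnzr5pqXu73nme+nernaibj9Z724lmaamojra5ibppy7acfKar7aZq7Iy7y5eYvpe8nreqSradq9h5WaqM+HrM6Yis25q++3iHv+qnbIe9eLh8qMu83ZlYzv2dysef2t2I656avMm4i8mKmri9r9h66are+ZvcvM6c9qy73O6r3rvLvvq/yM7vp0m8/Ly7dmqPub+c95791nurrPus+p62mLqa/tindmvut5qpu4+MyouquJmnv7u2m3uc+Z+qeM363GjLhby92Yp553vL/bms1n3q2J//yIuvqZ7bdnzfqLpZh5qP1phqqc/Jusue7qjflc3e3bfNq9zcl5if2rlYzfttuZmJ3Mq+msW+y7yv7cq9yazIzL2r7Murl4map5q9nJjseJvqnprFnby4m1rv2XzZ2Xd3t5vcypznfZjmu67IrKjavv/Z7MypzIlVm73N6FikjIj97biJvL63n87Kznrpmpy5qYztu3mpuZ39qaqamd+pzHfJr4zomZnbvIz7qs78ys+pmP3Lucm73oymb7zabmqp3e3OmL2b/I+XrJysvazMncjIv5fGl8jNqJud6r68zK2ZtHrKqN34m4aarrfMd2x5tZ3Mq8y5pr92qouKes6dq7npW8p5xolnur2op5tsp82YZph4muvJuKmMnIeo3Lhqib2by7mZztz6VpiIqM+qhrpJuZp7vamKqvqria3Hjam8q4d4m726mcyXiHuniNy83+eYOrr7rLmKp3h6yanKrZepibiXar3K6JmZn6bNypq5h3zLqnvqrIeanKZ2mLmdpIuozXbZuVeHuJl6ecvbvO7IiKqYmJmdqLdsqXzG23iHqqesqaef16q6v7zNl5qojLbPubpH3KvZi4jeq7r/vKiu+5ne/au7marevcZ6upiKm6nIa+y8etvfZqqw=="/>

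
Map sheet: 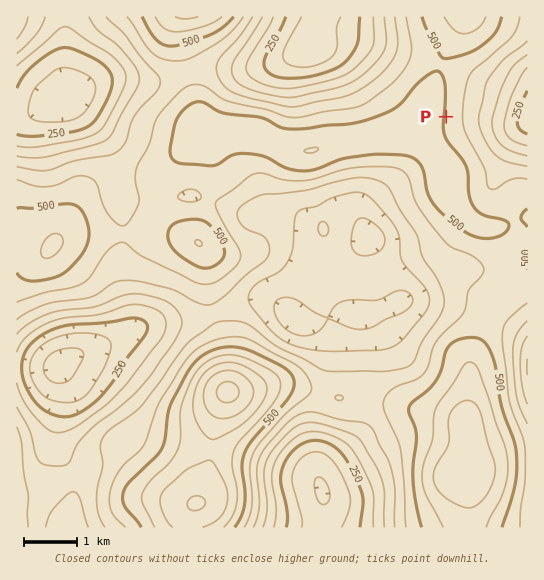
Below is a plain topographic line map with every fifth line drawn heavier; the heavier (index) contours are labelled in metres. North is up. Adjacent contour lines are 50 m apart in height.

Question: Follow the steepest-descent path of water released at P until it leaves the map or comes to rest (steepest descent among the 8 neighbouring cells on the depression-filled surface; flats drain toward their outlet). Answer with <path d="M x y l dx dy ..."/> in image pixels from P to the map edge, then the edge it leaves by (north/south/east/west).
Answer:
<path d="M446 117l81 0"/>
exit: east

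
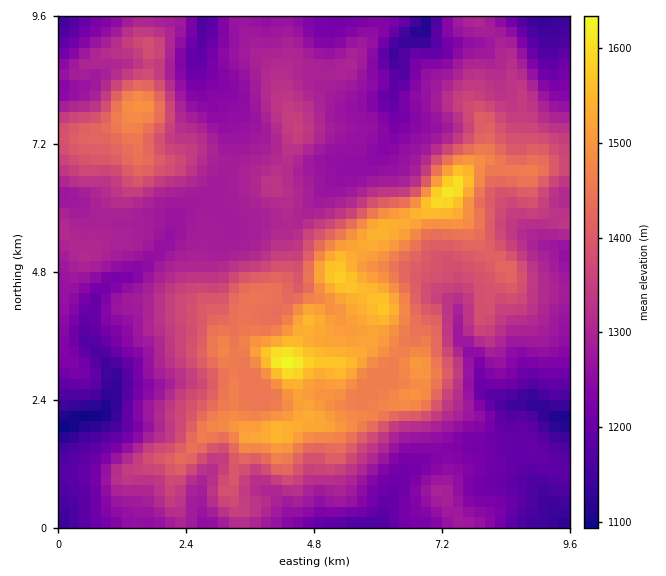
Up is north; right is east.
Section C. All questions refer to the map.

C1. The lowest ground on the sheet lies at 1090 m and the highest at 1640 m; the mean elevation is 1330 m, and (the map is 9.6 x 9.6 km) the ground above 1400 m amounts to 22.5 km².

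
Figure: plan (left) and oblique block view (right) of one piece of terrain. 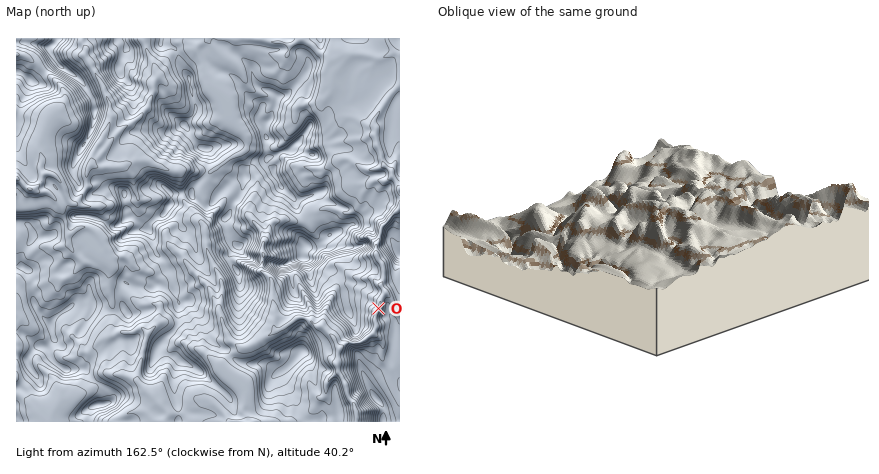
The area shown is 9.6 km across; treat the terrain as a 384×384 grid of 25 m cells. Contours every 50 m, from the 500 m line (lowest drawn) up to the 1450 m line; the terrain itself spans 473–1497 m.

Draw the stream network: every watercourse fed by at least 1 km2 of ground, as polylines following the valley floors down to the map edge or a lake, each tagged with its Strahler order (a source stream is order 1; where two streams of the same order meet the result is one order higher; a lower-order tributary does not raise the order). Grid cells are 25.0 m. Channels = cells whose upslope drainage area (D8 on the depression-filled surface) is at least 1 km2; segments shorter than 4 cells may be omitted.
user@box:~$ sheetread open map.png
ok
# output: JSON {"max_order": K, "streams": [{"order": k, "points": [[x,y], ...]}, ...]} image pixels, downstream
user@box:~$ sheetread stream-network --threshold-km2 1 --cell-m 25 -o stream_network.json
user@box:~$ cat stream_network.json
{"max_order": 3, "streams": [{"order": 1, "points": [[60, 402], [52, 412], [50, 416], [50, 422], [50, 422]]}, {"order": 1, "points": [[212, 402], [226, 414], [230, 422]]}, {"order": 1, "points": [[322, 398], [326, 396], [326, 388], [328, 380], [336, 374], [338, 372]]}, {"order": 2, "points": [[138, 382], [166, 412], [168, 416], [164, 420], [164, 422], [164, 422]]}, {"order": 1, "points": [[130, 378], [136, 380], [138, 382]]}, {"order": 3, "points": [[338, 372], [344, 380], [346, 394], [350, 400], [354, 404], [356, 422]]}, {"order": 3, "points": [[338, 354], [338, 372], [338, 372]]}, {"order": 1, "points": [[206, 354], [226, 374], [238, 382], [244, 388], [246, 394], [246, 402], [242, 412], [246, 418], [246, 422], [244, 422]]}, {"order": 1, "points": [[382, 354], [382, 342], [382, 340], [378, 336], [366, 336]]}, {"order": 1, "points": [[84, 352], [90, 352], [102, 340], [112, 336], [118, 332], [132, 332], [138, 328], [142, 328], [148, 334]]}, {"order": 2, "points": [[366, 336], [362, 340], [358, 342], [354, 344], [348, 342], [346, 344], [342, 348], [338, 354]]}, {"order": 2, "points": [[148, 334], [138, 370], [138, 374], [138, 376], [138, 382]]}, {"order": 2, "points": [[278, 330], [298, 318], [302, 318], [304, 318], [306, 318], [310, 320], [316, 326], [322, 326], [332, 336], [338, 346], [338, 354]]}, {"order": 1, "points": [[158, 324], [148, 334]]}, {"order": 2, "points": [[220, 312], [224, 330], [230, 340], [236, 346], [242, 348], [250, 346], [272, 332], [276, 332], [278, 330]]}, {"order": 2, "points": [[382, 286], [384, 290], [384, 294], [380, 300], [380, 308], [376, 314], [376, 328], [370, 334], [366, 336]]}, {"order": 1, "points": [[378, 284], [380, 284], [382, 286]]}, {"order": 1, "points": [[70, 276], [82, 266], [82, 262], [72, 252], [70, 248], [70, 232]]}, {"order": 1, "points": [[186, 262], [190, 268], [210, 288], [212, 296], [218, 306], [218, 310], [220, 312]]}, {"order": 1, "points": [[126, 258], [124, 256], [106, 258], [104, 254], [104, 246], [100, 238], [94, 230], [88, 228], [80, 228], [74, 232], [70, 232]]}, {"order": 1, "points": [[376, 256], [378, 260], [382, 264], [384, 268], [384, 280], [382, 284], [382, 286]]}, {"order": 2, "points": [[70, 232], [66, 228], [66, 220], [64, 216], [62, 210], [56, 200], [48, 192], [38, 192], [36, 190], [30, 190], [28, 188]]}, {"order": 1, "points": [[204, 226], [206, 250], [212, 260], [214, 266], [220, 276], [222, 286], [222, 294], [222, 296], [222, 300], [220, 304], [220, 312]]}, {"order": 1, "points": [[252, 220], [258, 226], [264, 238], [262, 272], [266, 274], [272, 280], [272, 284], [272, 302], [274, 304], [274, 310], [274, 312], [274, 328], [274, 330], [278, 330]]}, {"order": 1, "points": [[344, 212], [348, 214], [352, 212], [360, 204], [362, 194], [374, 180], [386, 180], [388, 178], [392, 178]]}, {"order": 3, "points": [[28, 188], [16, 178]]}, {"order": 2, "points": [[392, 178], [396, 180], [398, 188], [400, 188]]}, {"order": 2, "points": [[42, 176], [40, 184], [36, 188], [28, 188]]}, {"order": 1, "points": [[170, 170], [158, 166], [154, 164], [150, 162], [146, 162], [144, 160], [136, 160], [124, 166], [116, 166], [116, 168]]}, {"order": 2, "points": [[94, 168], [90, 174], [88, 178], [86, 188], [74, 204], [72, 204], [68, 200], [66, 196], [64, 190], [60, 182], [54, 176], [50, 174], [44, 174], [42, 176]]}, {"order": 1, "points": [[324, 168], [330, 164], [344, 158], [350, 160], [360, 168], [366, 170], [374, 170], [382, 166], [386, 166]]}, {"order": 2, "points": [[116, 168], [96, 168]]}, {"order": 1, "points": [[122, 168], [116, 168]]}, {"order": 2, "points": [[386, 166], [392, 172], [392, 176], [392, 178]]}, {"order": 1, "points": [[234, 156], [240, 154], [246, 148], [248, 146], [246, 138], [216, 106]]}, {"order": 1, "points": [[376, 128], [376, 146], [380, 152], [382, 162], [386, 166]]}, {"order": 1, "points": [[52, 116], [46, 124], [40, 144], [40, 152], [42, 156], [40, 170], [42, 176]]}, {"order": 2, "points": [[216, 106], [204, 90], [202, 78], [202, 62], [196, 52], [196, 48], [200, 44], [208, 38]]}, {"order": 1, "points": [[300, 106], [304, 106], [308, 104], [318, 104], [330, 92], [334, 72], [338, 68], [338, 64], [348, 54], [364, 54], [376, 58], [382, 58], [392, 54], [396, 54], [400, 56]]}, {"order": 1, "points": [[156, 78], [154, 82], [154, 92], [150, 98], [148, 106], [142, 112], [138, 118], [124, 128], [112, 140], [100, 154], [100, 156], [98, 162], [98, 166], [96, 168]]}, {"order": 1, "points": [[90, 64], [104, 88], [106, 96], [110, 102], [110, 112], [110, 114], [110, 120], [108, 130], [102, 140], [94, 150], [94, 168]]}, {"order": 1, "points": [[288, 52], [290, 46], [294, 44], [302, 38]]}, {"order": 1, "points": [[214, 48], [208, 42], [208, 38]]}]}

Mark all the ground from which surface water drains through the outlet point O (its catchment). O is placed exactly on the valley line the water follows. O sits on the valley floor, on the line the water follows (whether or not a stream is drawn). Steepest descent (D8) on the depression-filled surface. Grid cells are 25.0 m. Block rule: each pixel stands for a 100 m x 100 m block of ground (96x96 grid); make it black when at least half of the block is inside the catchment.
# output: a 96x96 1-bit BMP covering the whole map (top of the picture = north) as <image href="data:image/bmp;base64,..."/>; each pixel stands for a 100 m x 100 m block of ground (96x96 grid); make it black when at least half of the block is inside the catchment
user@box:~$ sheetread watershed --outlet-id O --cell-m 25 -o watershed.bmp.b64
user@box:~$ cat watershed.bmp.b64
<image width="96" height="96" href="data:image/bmp;base64,Qk2+BAAAAAAAAD4AAAAoAAAAYAAAAGAAAAABAAEAAAAAAIAEAAATCwAAEwsAAAIAAAAAAAAA////AAAAAAAAAAAAAAAAAAAAAAAAAAAAAAAAAAAAAAAAAAAAAAAAAAAAAAAAAAAAAAAAAAAAAAAAAAAAAAAAAAAAAAAAAAAAAAAAAAAAAAAAAAAAAAAAAAAAAAAAAAAAAAAAAAAAAAAAAAAAAAAAAAAAAAAAAAAAAAAAAAAAAAAAAAAAAAAAAAAAAAAAAAAAAAAAAAAAAAAAAAAAAAAAAAAAAAAAAAAAAAAAAAAAAAAAAAAAAAAAAAAAAAAAAAAAAAAAAAAAAAAAAAAAAAAAAAAAAAAAAAAAAAAAAAAAAAAAAAAAAAAAAAAAAAAAAAAAAAAAAAAAAAAAAAAAAAAAAAAAAAAAAAAAAAAAAAAAAAAAAAAAAAAAAAAAAAAAAAAAAAAAAAAAAAAAAAAAAAAAAAAAAAAAAAAAAAAAAAAAAAAAAAAAAAAAAAAAAAAAAAAAAAAAAAAAAAAAAAAAAAAAAAAAAD4AAAAAAAAAAAAAAH8AAAAAAAAAAAAAP/8AAAAAAAAAAAAAP/8AAAAAAAAAAAAAP/8AAAAAAAAAAAAAP/8AAAAAAAAAAAAAf/8AAAAAAAAAAAAAf/8AAAAAAAAAAAAA//8AAAAAAAAAAAAB//8AAAAAAAAAAAAH//8AAAAAAAAAAAAP//8AAAAAAAAAAAAf//8AAAAAAAAAAAD///8AAAAAAAAAAAH///4AAAAAAAAAAAD///4AAAAAAAAAAAAP//4AAAAAAAAAAAAH//wAAAAAAAAAAAAD//wAAAAAAAAAAAAA//wAAAAAAAAAAAAAP/4AAAAAAAAAAAAAD/4AAAAAAAAAAAAAA/4AAAAAAAAAAAAAAfwAAAAAAAAAAAAAAPgAAAAAAAAAAAAAADAAAAAAAAAAAAAAAAAAAAAAAAAAAAAAAAAAAAAAAAAAAAAAAAAAAAAAAAAAAAAAAAAAAAAAAAAAAAAAAAAAAAAAAAAAAAAAAAAAAAAAAAAAAAAAAAAAAAAAAAAAAAAAAAAAAAAAAAAAAAAAAAAAAAAAAAAAAAAAAAAAAAAAAAAAAAAAAAAAAAAAAAAAAAAAAAAAAAAAAAAAAAAAAAAAAAAAAAAAAAAAAAAAAAAAAAAAAAAAAAAAAAAAAAAAAAAAAAAAAAAAAAAAAAAAAAAAAAAAAAAAAAAAAAAAAAAAAAAAAAAAAAAAAAAAAAAAAAAAAAAAAAAAAAAAAAAAAAAAAAAAAAAAAAAAAAAAAAAAAAAAAAAAAAAAAAAAAAAAAAAAAAAAAAAAAAAAAAAAAAAAAAAAAAAAAAAAAAAAAAAAAAAAAAAAAAAAAAAAAAAAAAAAAAAAAAAAAAAAAAAAAAAAAAAAAAAAAAAAAAAAAAAAAAAAAAAAAAAAAAAAAAAAAAAAAAAAAAAAAAAAAAAAAAAAAAAAAAAAAAAAAAAAAAAAAAAAAAAAAAAAAAAAAAAAAAAAAAAAAAAAAAAAAAAAAAAAAAAAAAAAAAAAAAAAAAAAAAAAAAAAAAAAAAAAAAAAAAAAAAAAAAAAAAAAAAAAAAAAAAAAAAAAAAAAAAA="/>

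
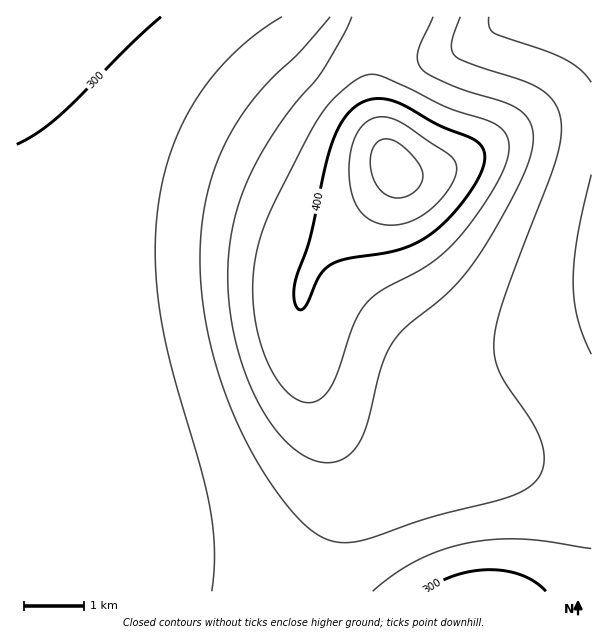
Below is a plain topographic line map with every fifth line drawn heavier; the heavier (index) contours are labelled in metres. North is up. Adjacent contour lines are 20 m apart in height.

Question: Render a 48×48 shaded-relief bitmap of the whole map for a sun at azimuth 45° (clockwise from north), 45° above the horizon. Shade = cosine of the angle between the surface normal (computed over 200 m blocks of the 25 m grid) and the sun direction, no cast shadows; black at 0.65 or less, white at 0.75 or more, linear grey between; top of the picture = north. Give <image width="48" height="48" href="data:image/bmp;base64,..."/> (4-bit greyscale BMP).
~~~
<image width="48" height="48" href="data:image/bmp;base64,Qk32BAAAAAAAAHYAAAAoAAAAMAAAADAAAAABAAQAAAAAAIAEAAATCwAAEwsAABAAAAAAAAAAAAAAABEREQAiIiIAMzMzAERERABVVVUAZmZmAHd3dwCIiIgAmZmZAKqqqgC7u7sAzMzMAN3d3QDu7u4A////AJmZmZmZmZmIiIiIiIiIiIiId3ZmZVZmZ5mZmZmZmZmIiIiId3iIiIiHd3ZmZmZmd5mZmZmZmZiIiIiHd3d4iIh3d2ZmVWZmd5mZmZmZmZiIiIh3d3d3iId3d2ZmZmZnd5mZmZmZmZiIiId3d3d3eId3d2ZmZmZ3eJmZmZmZmYiIiHd3d3d3eIh3d3ZmZmd3iJmZmZmZmYiIiHd2Znd3iIiHd3d3d3d4iJmZmZmZmYiIh3dmZmd3iIiIh3d3d4iIiZmZmZmZmIiId3ZmZmd4iIiIiIiIiIiJmZmZmZmZmIiId2ZmZmd4iIiIiIiIiJmZmZmZmZmZiIiHd2ZVVmeIiZmZiImZmZmZmpmZmZmZiIiHdmVVVmeImZmZmZmZmZmqqpmZmZmYiIh3ZlVVVmeJmZmZmZmZmaqqqpmZmZmYiIh3ZlVFVneJmZmZmZmZqqqqqpmZmZmIiIh2ZVREVniZmqmZmZmZqqqqqpmZmZmIiId2ZUREVniZqqmZmZmaqqqqqpmZmZiIiId2VUREVniaqqmZmZmaqqqqqpmZmZiIiHdmVEREVomaqqmZmZmaqqqqqpmZmYiIiHdmVERFZ4mqqqmZmZmZqqqqqpmZmYiIiHdlVERFZ4mqqqmZmZmZqqqqqpmZmIiIiHdlVERFZ5mqqpmZmZmZqqqqqpmZmIiIh3ZlVERVeJmqqpmZmZmZqqqqqpmZmIiIh3ZlVERWeJmqqZmIiZmZmqqqqpmZiIiIh3ZlVERWeJmqmYiIiJmZmqqqqpmZiIiIh3ZlVEVWeJmZmIiIiJmZmqqqqpmZiIiIh3ZlVVVneJmZiId4iJmZqqqqqpmZiIiIh3ZlVVVneJmYh3d3iJmZqqqqqpmZiIiIh3ZmVVZniIiId3d3iJmZqqqqqpmZiIiIh3dmZmZniIiHdmZneJmZqqqqqpmZiIiIh3dmZmZ3iIh3ZlZneJmaqqqqqpmZiIiIh3dmZmZ3iId2VVVneJmaqqqqqpmZiIiIh3d2Zmd3d3dmVFVniJmaqqqqqpmZiIiIh3d3d3d3d3dlREVniZmqqqqqqpmZiIiIiHd3d3d3d3ZlRFZ5mqqqqqqqqpmZiIiIiHd3d3d3d3ZVRFeau7uqqqqqqpmZiIiIiId3d3d3d3ZVRWm8zMy7u7u6qpmZiIiIiIh3d3eId3ZlVove7d3MzLu7qpmZmIiIiIiIeIiIh3ZlZ63v/u3d3My7upmZmIiIiIiIiIiIh3dmec7//u7t3dzLu5mZmYiIiIiIiIiIiHd3m9///u7u3dzMu5mZmYiIiIiIiIiIiIiIrN///u7d3d3Mu5mZmZiIiIiIiIiIiIiJrN7/7u3d3dzMu5mZmZmIiIiIiIiIiIiJq83u7d3d3MzMu5mZmZmYiIiIiIiZmIiImrzN3d3MzMzLu5mZmZmZiIiIiZmZmIh4iaq7zMzMzMu7u5mZmZmZmZmZmZmZmYh3iJmqu7u7u7u7u5mZmZmZmZmZmZmZmYh3d4maqru7u7u7qpmZmZmZmZmZmZmZmZh2Z3iaqru7u7u6qg=="/>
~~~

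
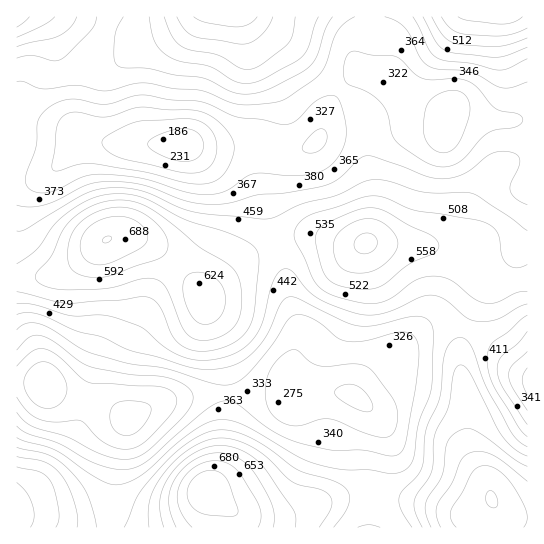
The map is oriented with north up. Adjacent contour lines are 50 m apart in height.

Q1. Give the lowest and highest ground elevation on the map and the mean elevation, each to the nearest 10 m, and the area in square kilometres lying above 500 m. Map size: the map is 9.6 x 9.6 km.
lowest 160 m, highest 740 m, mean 430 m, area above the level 28.3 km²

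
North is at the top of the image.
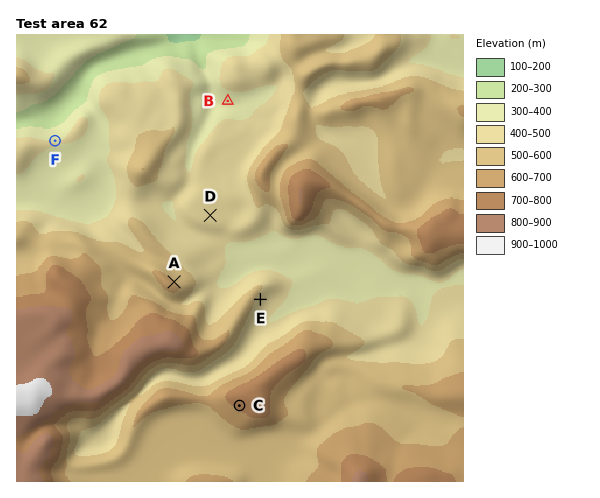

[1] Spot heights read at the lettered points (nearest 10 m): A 610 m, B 360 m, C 720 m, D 460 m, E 470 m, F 400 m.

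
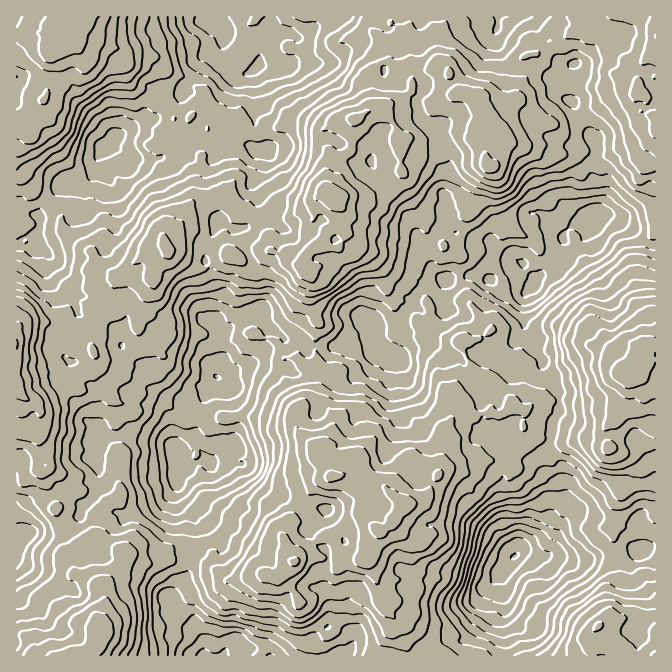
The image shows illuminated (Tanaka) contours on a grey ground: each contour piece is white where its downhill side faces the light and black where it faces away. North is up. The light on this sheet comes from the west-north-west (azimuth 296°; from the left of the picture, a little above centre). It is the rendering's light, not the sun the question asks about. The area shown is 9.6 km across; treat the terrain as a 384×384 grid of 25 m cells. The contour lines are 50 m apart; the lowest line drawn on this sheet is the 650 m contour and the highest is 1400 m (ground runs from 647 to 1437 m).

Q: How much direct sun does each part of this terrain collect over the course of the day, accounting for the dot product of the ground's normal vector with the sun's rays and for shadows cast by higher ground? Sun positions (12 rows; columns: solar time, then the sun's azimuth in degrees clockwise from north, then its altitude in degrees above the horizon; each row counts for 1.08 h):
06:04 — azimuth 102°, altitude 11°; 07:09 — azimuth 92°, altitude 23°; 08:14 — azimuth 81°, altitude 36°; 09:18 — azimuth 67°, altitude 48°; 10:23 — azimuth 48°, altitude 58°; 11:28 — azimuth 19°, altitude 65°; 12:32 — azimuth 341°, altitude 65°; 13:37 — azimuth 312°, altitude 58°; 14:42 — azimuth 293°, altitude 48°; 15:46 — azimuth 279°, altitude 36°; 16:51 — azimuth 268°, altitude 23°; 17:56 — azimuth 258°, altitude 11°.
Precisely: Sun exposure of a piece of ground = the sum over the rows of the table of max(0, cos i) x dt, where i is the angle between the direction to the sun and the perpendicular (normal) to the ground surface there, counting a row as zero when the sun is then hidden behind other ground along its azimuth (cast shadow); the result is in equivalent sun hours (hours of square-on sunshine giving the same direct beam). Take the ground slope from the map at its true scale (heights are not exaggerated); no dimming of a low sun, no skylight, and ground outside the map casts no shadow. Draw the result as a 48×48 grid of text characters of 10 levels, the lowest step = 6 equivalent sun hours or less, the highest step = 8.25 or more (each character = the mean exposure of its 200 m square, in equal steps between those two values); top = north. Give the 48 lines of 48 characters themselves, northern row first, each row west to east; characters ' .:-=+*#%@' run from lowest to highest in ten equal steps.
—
%%%%%#****###%#++###===#%%@%@@@@%%%#%@@%%#*#*=#%
#%%%#####%%%%%@#*##%%##%%%#%@%@@%%%#%%@@%#####%#
**####*#%#%####%%%*##%#+*#%%%%%@@@@%%%@#+=-*%%%#
*===+*+*#**##%%##*#######%@%@@%%@%%%@##*#+**%%%#
##*++=---:+*#@@%##@%%@@@%%%%%%###%%@@@%#%%%##%%%
%%%#=. .:+**#%%%%%@@@@@%%%@@@%%%%@@%@@%%****##%%
%##*- :.-+%@@@@@@#%%@@%%%%@@%%%#*+#%%##%%##**+#%
@%#+-::-.+*%%%%@@#%%%%%%%%**%%#**#%@%%*%%%*=++*%
##+-:-==+%%#*#%%%##***##*+++%@%%#%%%%%%*+##+=***
=:::-+*###%#%%%#*+++++#%##*#%##%++#%##%###%##*#*
--:=+#%@%+#%@%%%%#%%%#%@%*#%###***#%#==*##*#*+**
++-=*%@%%%@%@@@@%#%%%#%@@%%#%%*++=-+=-. :-*+---=
+**#%@%%%@@@@@@@%*%%%#%@%%%%#+-:--. .::::-=+---=
**%@@%%%%%@%@%%%%%%%%#####%*+-=#**=   -=+=:.---+
#+#@%%%%%%%@@%#*#%%##*+=*##*-=*###*--==**#=-=-=#
#%#%%@%%%#@@%###*#%%+#%#*##****##+-+#%%%##%%%%**
##*#@@%%%%%%%*#%@@%@%#%%###*##*%%#+*++#%#%%@%@%#
%##*#%%%%%%%***%@%#%%%####*##***#%%#+==#*%%%%%%%
@%%##%@@###==*#++#++#%%#+:-=*##=-=+#%#*+#%%%%%@@
@@%@%%%%###=:==:===-:+#*:  =+##**##*%**#%%%@%@@@
%%%#%#%****--.:=-. ...   .=++#%%%@%##+*#%%%%@%@@
@#%%#%%##*-==--==-.==-::.:--*%%%##@%#*##%%%%%%@@
@#%%%##*#####*++*%%*=*#*##=+#%%%@%%@##%%%%%@%%@@
%+*##%#**#%%*#%*#%%#+===+%%%##%%@@@%#+#**#%@%%@@
++***%##*#*+=+****#%%%#+#%%#+*#%###**###=*#%@%@%
**%#+*#%###*++=-+=*%%@%@@@%##*%@%%%%%%#*++*#%@%#
*##%##*%%##++#***%%#%#%%%%%%%%#@@@@@@%#%*=++#%%#
##%%##*###+==+####%@@%@%%@@%%%##@@%%@@@%#+*+-++*
*%%#+=*%%#**#*#%%##%%@@@%%%%%%%#%%%@%@@%##+*+=+*
**#*+=+###**%#%%@%%#%%%@@@@%%@@%%#%%%#%*#**#%%*+
*#****-**==-==*=-+###%@@%%@%%%@%%%##*#%*#%###+=*
*#*+***##*=-:+-====++%@@@@@%%@%%%##%%*#*%#%#%*+*
-*#*##*@%#*+++**#+=**#%%@@%#%@@@%%@%%%**+--**##+
####%%#%**#*++*%#*+*#*#@@%%%%%@@%%%*#%#*+:  .-=*
#+-##%%%###+##%@%%*#**####%@@%%%++**#*+*==-..-*#
--*#%%@%#%#*#%%@%%%%##-:=###@@@#++*-----++=-+#==
+*%%#%%#####%%%@%%%%%#+-+#%#%%#*+*.   .+*#*++-:=
+--*%%%%%%%%%%%%%%%%@%%%##@%%+=++-     -*#%#*+*#
+++%@@@%%@%@%%%%%%#@%%%@##*%**%%#+-:.   -*#####*
#%%@%%%@@%%%%%@%%%#%@@%###%=-*#+=---:..-=--+**+#
%#%%@%%%%#%%##%%%%%#%###%%*+==:.-:.-==*****+#%%%
%##%@@@%##=-=*#@%%@%*:+**:-+****+-:-+###%%%%@@@@
@%@%*%@%#=-:==*#*+**=+*+===##%#*-. +**#%%@%%@@%@
%%%%%#@%%*+*+==+=:.:*%#=***#%%+=::+##+%@%%%%%%%@
@%%@%%@%#****. . -:.-=:=+-:*###*#*#%%*%%#%%@@@@@
@@%%#%%%*=*#+=     :  .*+-=+##*#%%%#%%%#*#%%%#%@
%@@%%##++*###*=--::::+*#+**+++=#%%@%%@%%####%%%#
%@@@@%+==*#*+++*%%#===+=+##*+*%@@@@@@@%%%#*+*%%%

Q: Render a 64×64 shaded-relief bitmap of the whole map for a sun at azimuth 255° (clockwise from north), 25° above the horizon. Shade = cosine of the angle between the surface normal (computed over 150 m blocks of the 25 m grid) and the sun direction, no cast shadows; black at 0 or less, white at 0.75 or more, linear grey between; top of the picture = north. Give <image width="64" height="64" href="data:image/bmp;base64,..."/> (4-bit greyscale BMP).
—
<image width="64" height="64" href="data:image/bmp;base64,Qk12CAAAAAAAAHYAAAAoAAAAQAAAAEAAAAABAAQAAAAAAAAIAAATCwAAEwsAABAAAAAAAAAAAAAAABEREQAiIiIAMzMzAERERABVVVUAZmZmAHd3dwCIiIgAmZmZAKqqqgC7u7sAzMzMAN3d3QDu7u4A////AMqZiIhTIjIiNYmqq6vduoic3KqoeHVWVGiZq8zKmYebuoiJqnQhACRFeYm8zNy6qHnNy4ZmZVVEaIit7tqHZpuYeKvLhBAANVaaqs3M3JiZeM7rh1RUMzR4mr7+2nZnq3eLy7p0IAA2aLy7zLvdlWiZztp2QyESNHq7zu3LhmeIiauqqXQxADeK3svMq92USKrOyGZBAQFGeszM3LqXVWe7qpirhTIASKzey7y7u4RIms23VTEQAlaL25vKq5VFZ6qpicyVQhFZvO7LzbqXVYmKvJVnQyEAN4vKmrqqlVeZmruqu4VUM2et7szMuYZXmpnLdWZlQQAli8mKuqunaJir3LqZd3ZVZ4zcq8yZqEWaqrlUeGVSAASKqZq6vLl4h83cqYiKlkZ2ermby5vJRIm8t0WIZlMAA1i7q7zN2nd57dupmaqWRGZ4mIvcvLdEeqvIRpl1QgABR73L3t3Jd5rM3LqpiIZEVWeIq83blleYnMqHiHZAAAJHvdze7bl3mpvuuZlmd0M1d4q6vdyFaJib3JdlZjAABGes3N7cuYiJvO2WiXZmQjZ4msu824d2ebzJmWVWMQEkeavLvMu6h5rN62WJh3UyNpqrurzKqXZ73aiqllUyMyR6mamqvNyHm8zKdnmZcyE2m6qru7qrqJvcqauWVCJWRXiIiJvN7ZaKqqmHZopyESScqIqru7vMu7qqqFV2Q1ZViXVom93dqJq7l3ZVimITJJqImqvdzN3KiJl1VplkVmaIZmec7suqmcylRDSbYiMkipiqnP/tzMmIdVd4mXRVVYh1eJzv25iI3aQSR6tyIiWaibqt//3cqZhTWahnZUVmZ3eIrf/admbMlBJHq3MhFauZms///tuYh1NYl1eGRWZ4h3rN/9hVaKpzI0eZdTI3u6ma3///yoZWdUZ3iqY1d3moes3dx0abmXQiN5qGU0i6uprf/v2XdkaHRXirlkZ3i6dozc3IZ6uZcwFIu4dUWaibqc7u62aYZoZFiZqXV4mZl2is3tp4mYhiEmmph1RYiImIvN7rdohmZDaImqhniZmGZ63uy5mYhiEleJl2VVZ2aHi93dp2ZVZTNYisyWZ4mHZnre3MupkyE2d3d3dmZlVmes7cqXZEVlNHic7IZniHdmeu/t3KmSEUd4iHdnh1RFaL3cuoiHZ3VFZ77qd3Z3d3ec7//bl1ETVnmXZneIUyNpvMy6mph2U0Z5zsmId2d2eL7//tqHYAJGi6ZGiJhBJXrLvMuph2VDVoreuZl3eId43/7tuZiAAlirlEeZh1I2isy6upiGVmVoq9y7uXeIdnvv/dyqqXACaJqFSLqYUiaKvKmZqpdWd4q7u6zJeIZWjP/suqqYghJoiIdpuYdRJXm8l4q8yENWi8qqqqmJhUas7tyYiZhzIkZ5qHmpdkEUm7qIvMy2IjasyqmImap0Nqzd24aKqYMRR4qoeKl2MTebuXre25UjaLy5mYesuFIlm7zLdYu6kgJomql5u5UiWKupiu7clTRpu5eJd7uEMiSby7lmnLhxFIqqupm8lCSJibuqzu2mNFirdndnqlI2VYvLqYirl3M1m6u6qruVRYiKy6q+/ZZDR5l2ZlapVHhleru6qrqXZEabzLqau6dmZ5u6qr3rdmVXh1RWaKhnh1aKqruquodkV5zcqJu7unQ2vKibzLl3eHZkM1eal1VlabmJqpq7hlZ5vdyHm8y6cya7h6upqpiHdkMjWLp1VmaKuGiYist2WIrMuoeL3LlkNYl4qpebuYh1MzNYqGVWiZmFV4ibuYmnisuImIrNyWVEaImqiM25mHRDNGiGeHeahlVXh4qpreVpyXipec3JdlNZqZmbzbmpdUM0eHeahnhlZndmirve9nq4eJh5zLl3VHqoeavdy7hUVTR3VryGd1R4h3aLze7Zh3d4dnq8qIh2ioVpq97bpkRVVmVXq6mXVWd4mJre3MmFR4d3eruYmYeJZGmaztuENGd3ZEi8zLczV3mpms7sqGM2h2eZqqmZh4l0WZrO2mQ1eJhkSL3tthJXiamKzuuHZFd1WIibuZqXiXRGmr3adUV6uFVXvv6TE2iIiIrO7JdlZkJYiavKqph4dUab3uuGZpuodle+7IQ1d3d3is7rl3VlIUeazbmaqHd2aKvf64h2islmZ63bhlZVV3Z73durhVMQN4vduYmph3iJrO/7mpZ7yGVozbqXVERWZXvdzMl2ZAA1e8y6mamIiIq73+url2moVHrMuYZEV3ZFjO7c2YdjADaKu7y5mId3eru93LunaHVXmru5dUR4Yze83dy6mXQRRoqpq5iYdnZpu6u7qpiGVWmqq7llZmVDWtzNypu5ZDRFipiIeJhlZnmqmaqpmYZVeauqp1Z2QzSM3c25i7p1ZlV6hmd4qENWeJmZqpm6hniIvKl2RXZDV5zczLhquoeZZXlUeGZ1M1aJmJqprMqHmoi7llVWdlV3i93LqIq7qZpleFNXUzRFZ4mpqqq824epmbtjRWeIdmaL3bqpnN2omWRnQ1UhNWeIibqqu83bmYiJuEM1aKmHZoztu6qszKh3VFYzQyJFZ5iJuprNzMupiIqXQ0Rpu5d4m8upvMu7qIdlQyNEIjRHqpmZms3LqqqYiYZVVXrLmZmqmZq926qph2RCI0MRNGm7qJmrzLu7qJiIl1VmerqZqqqZms3rurqYZDIkMRE1iruom8upmbyZmIiHZnZ5qaq7upqqq9"/>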